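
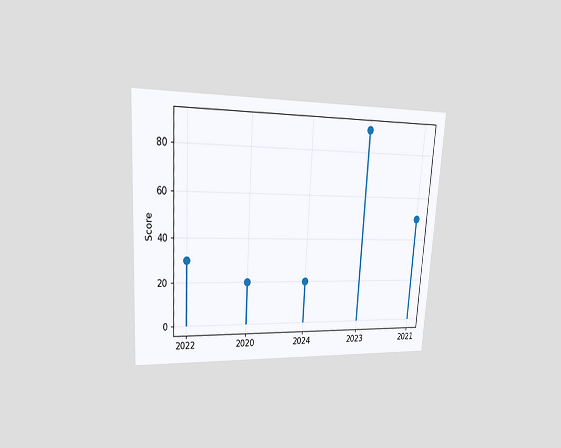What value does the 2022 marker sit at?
The chart is tilted about 4° clockwise and viewed at a slight angle. The 2022 marker sits at 30.

30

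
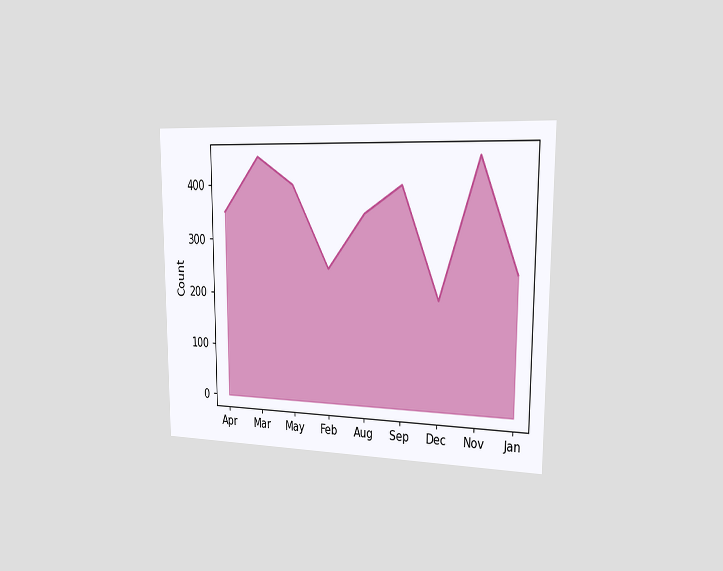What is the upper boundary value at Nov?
The chart is viewed slightly from the right. At Nov the upper boundary is at 450.

450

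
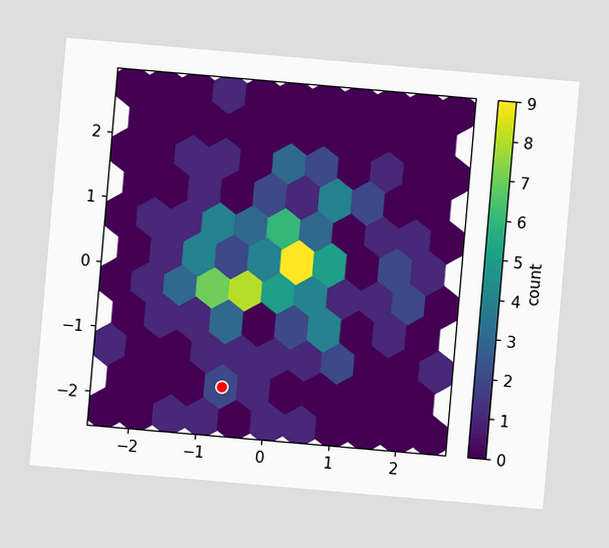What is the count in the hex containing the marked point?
2

The chart is tilted about 5° clockwise. The marked hex reads 2 on the colorbar.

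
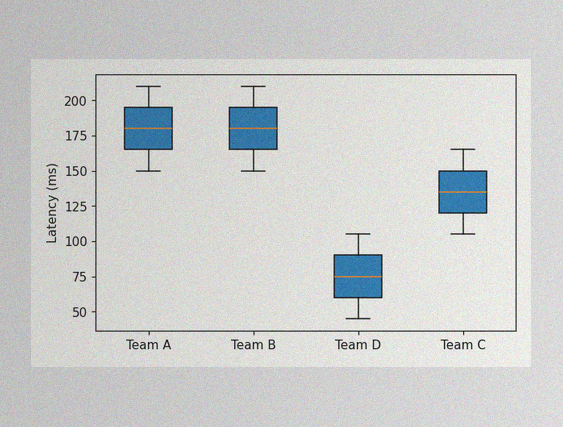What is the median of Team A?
The image has some photo noise and uneven lighting. The median line in the Team A box sits at 180ms.

180ms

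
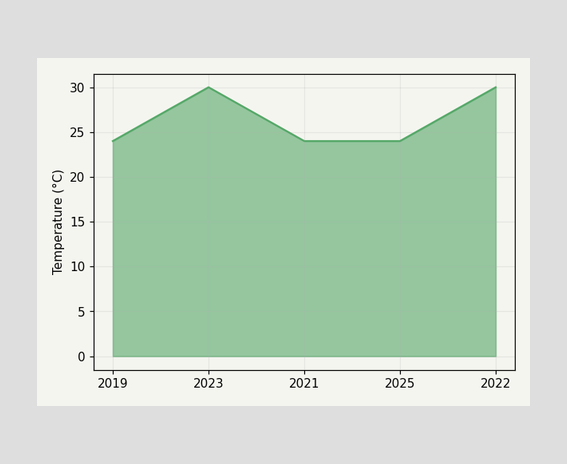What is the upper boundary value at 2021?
24°C

At 2021 the upper boundary is at 24°C.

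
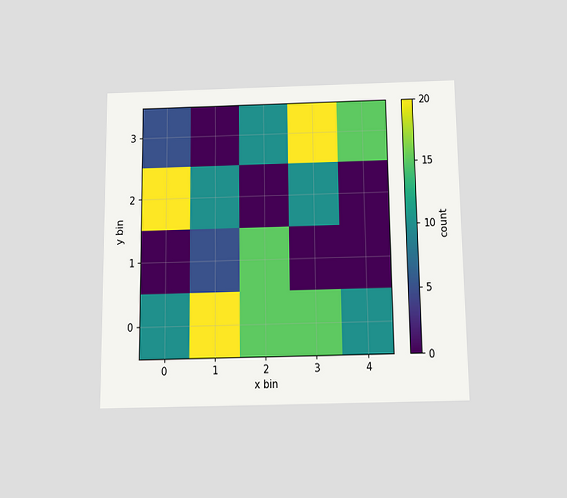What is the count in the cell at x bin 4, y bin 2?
The chart is viewed slightly from below. Matching the cell (4, 2) against the colorbar gives 0.

0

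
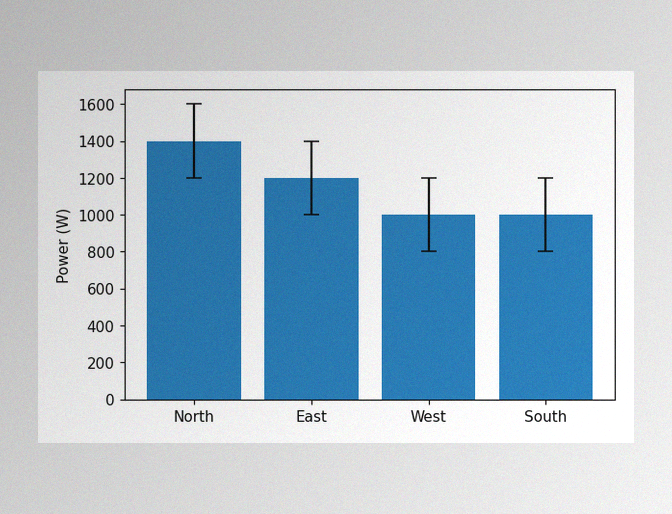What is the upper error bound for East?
1400W

The image has some photo noise and uneven lighting. The East bar's upper whisker reaches 1400W.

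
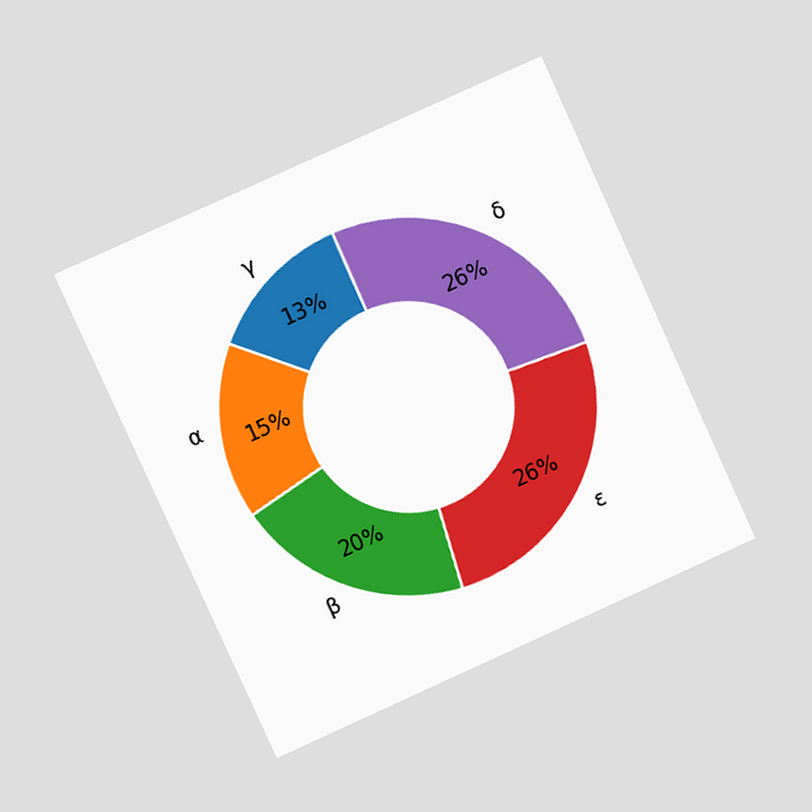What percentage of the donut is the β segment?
20%

The chart is tilted about 24° counter-clockwise and viewed at a slight angle. The β segment takes up 20% of the ring.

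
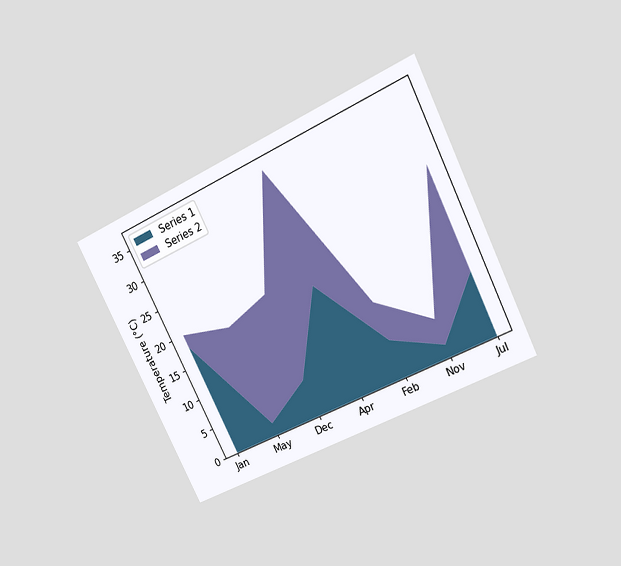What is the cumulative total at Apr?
The chart is tilted about 26° counter-clockwise and viewed at a slight angle. The stacked total at Apr reaches 36°C.

36°C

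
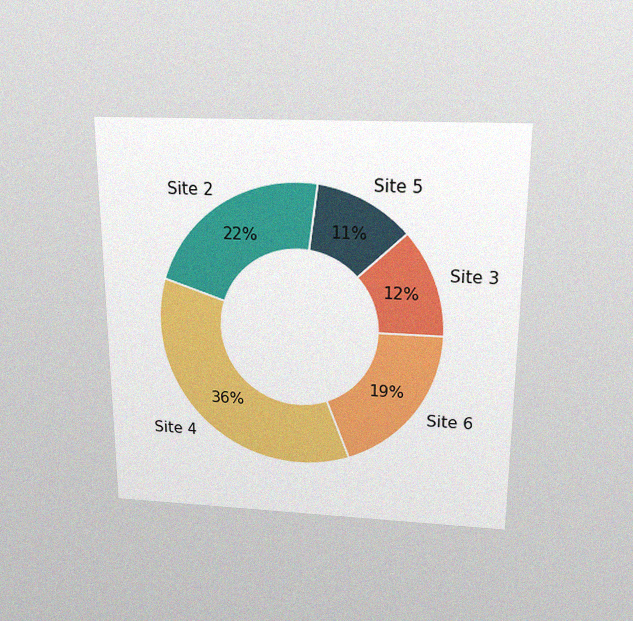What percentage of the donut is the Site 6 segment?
The chart is viewed slightly from above, with some photo noise. The Site 6 segment takes up 19% of the ring.

19%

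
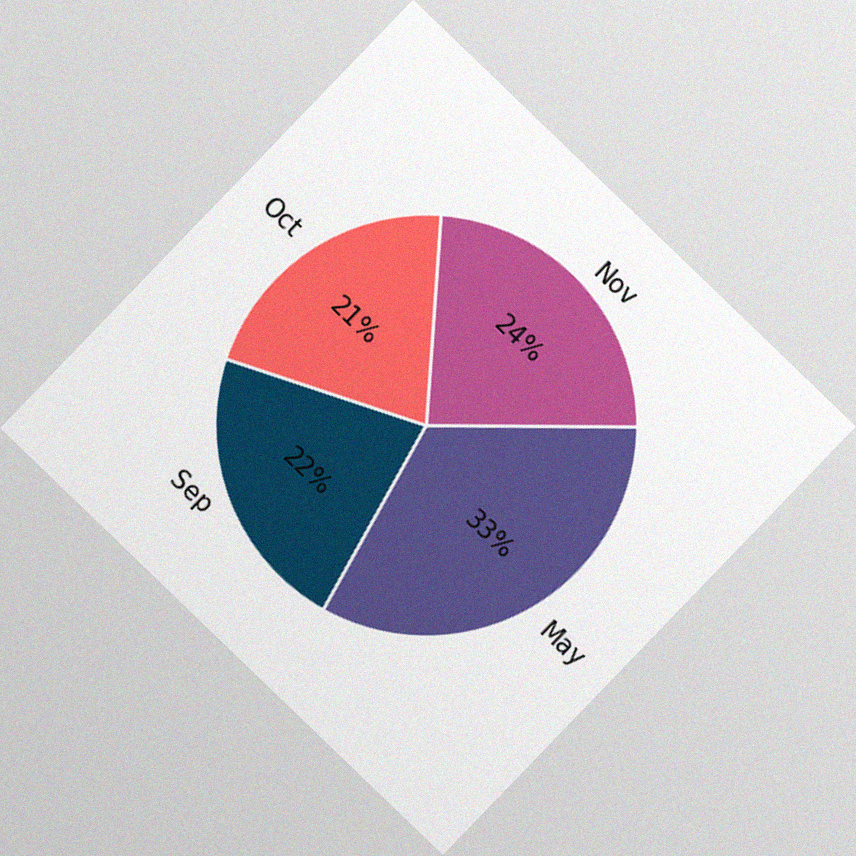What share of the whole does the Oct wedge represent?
The chart is tilted about 44° clockwise, with some photo noise. The Oct slice takes up 21% of the pie.

21%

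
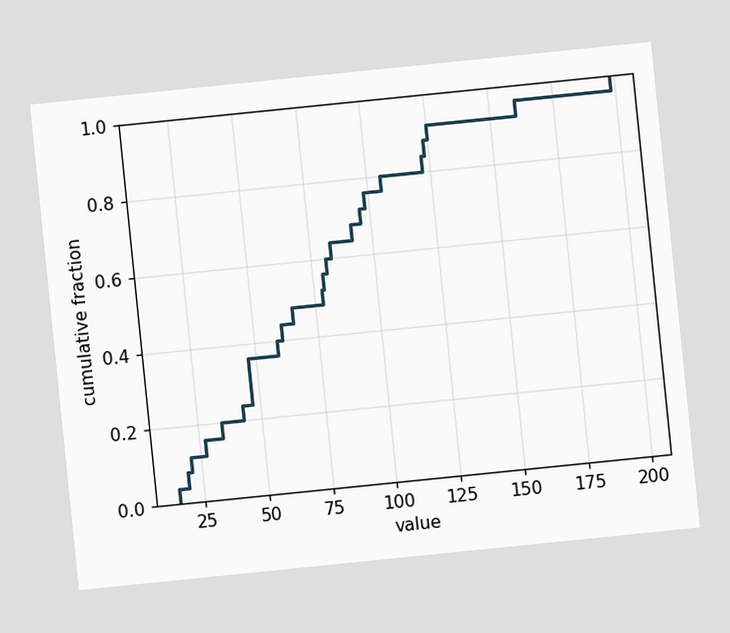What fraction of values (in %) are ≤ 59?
40%

The chart is tilted about 6° counter-clockwise. At x=59 the ECDF step is at 40%.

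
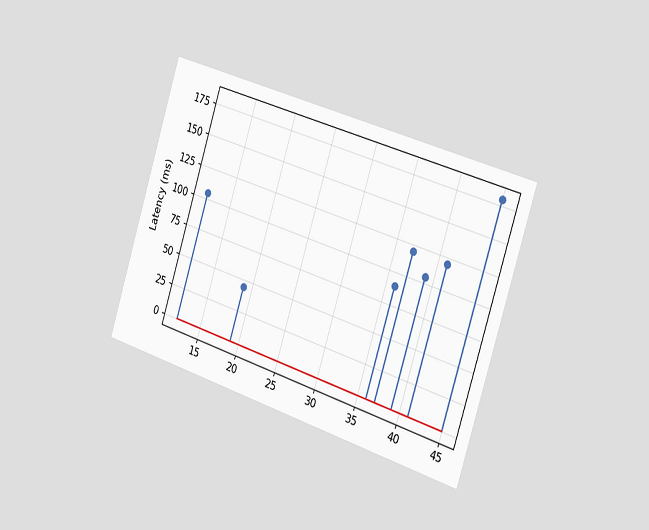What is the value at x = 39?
105ms

The chart is tilted about 18° clockwise and viewed slightly from the right. The stem at x=39 reaches 105ms.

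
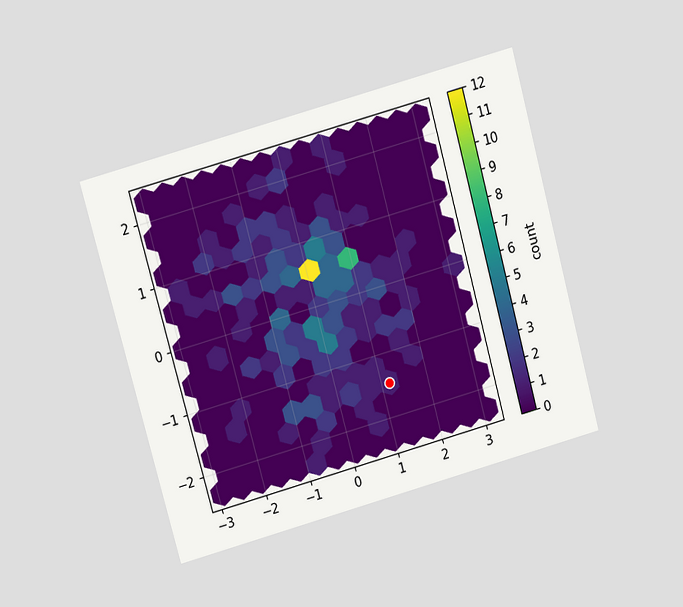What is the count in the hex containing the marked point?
The chart is tilted about 15° counter-clockwise and viewed slightly from above. The marked hex reads 1 on the colorbar.

1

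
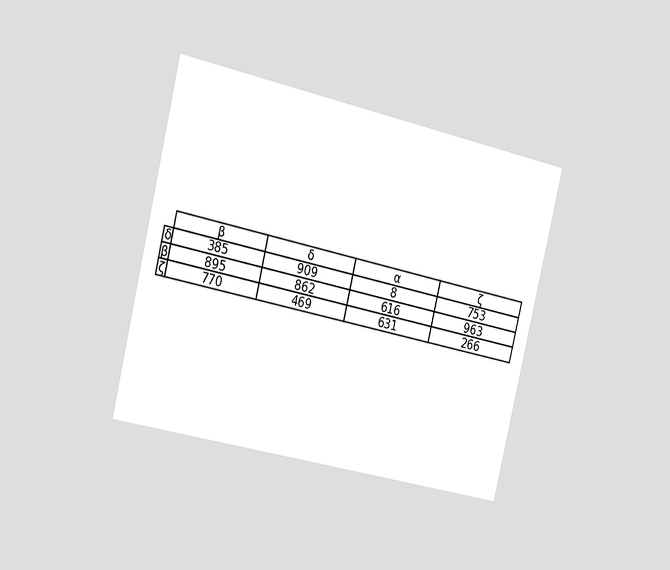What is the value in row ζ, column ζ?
266

The chart is tilted about 13° clockwise and viewed slightly from the left. The (ζ, ζ) cell reads 266.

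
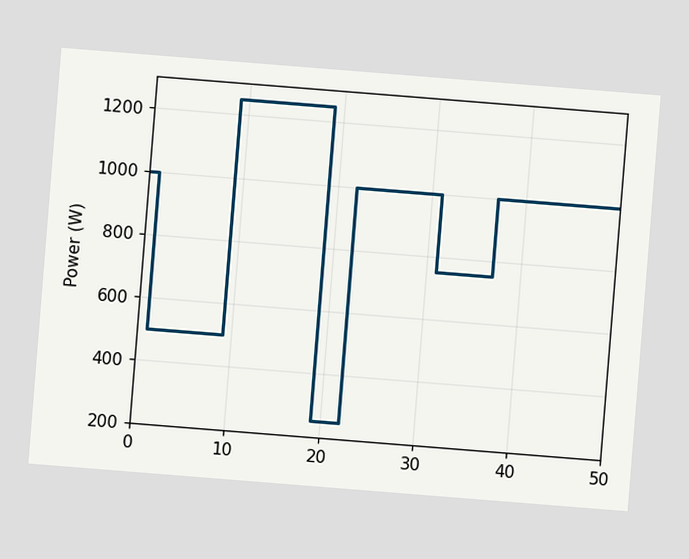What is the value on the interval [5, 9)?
The chart is tilted about 5° clockwise. On [5, 9) the step sits at 500W.

500W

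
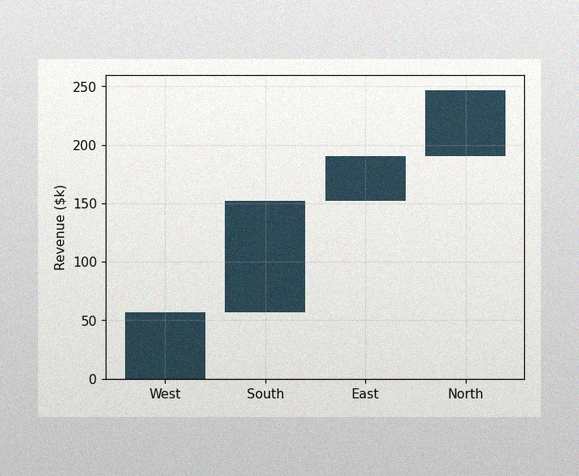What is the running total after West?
The image has some photo noise and uneven lighting. After West the running total reaches $57k.

$57k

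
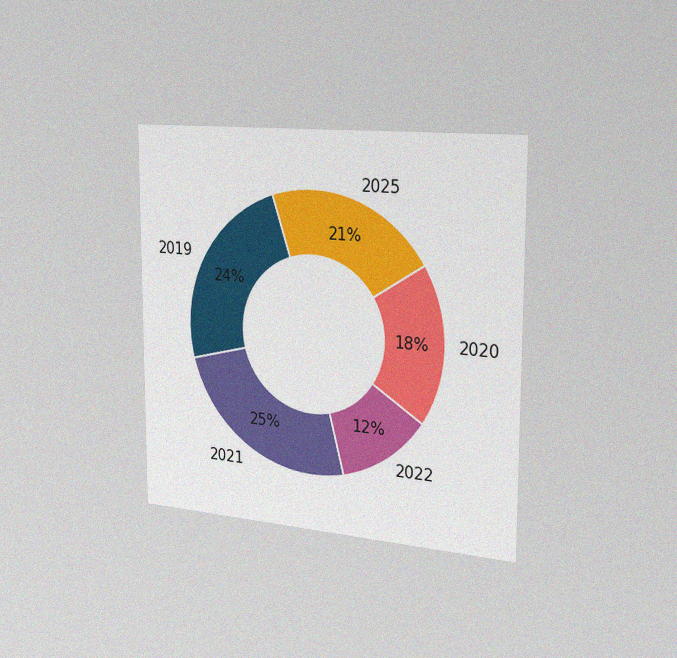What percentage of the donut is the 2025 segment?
The chart is viewed slightly from the right, with some photo noise. The 2025 segment takes up 21% of the ring.

21%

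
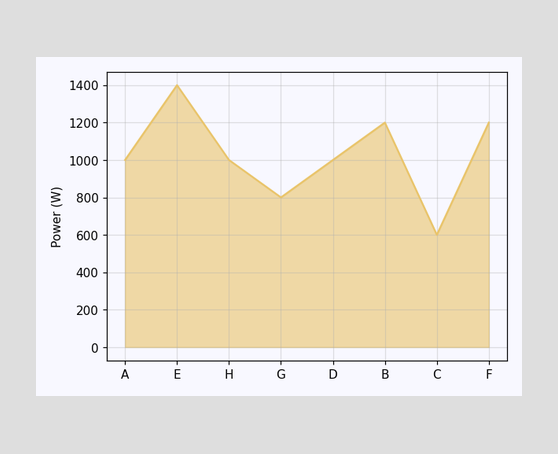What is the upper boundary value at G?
800W

At G the upper boundary is at 800W.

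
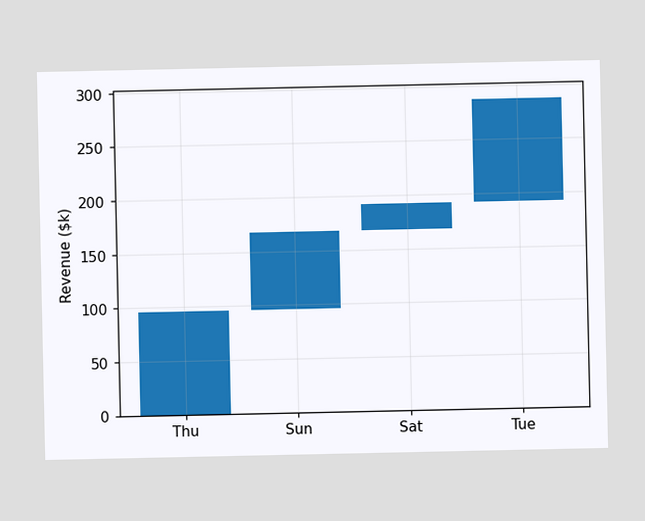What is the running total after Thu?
$96k

After Thu the running total reaches $96k.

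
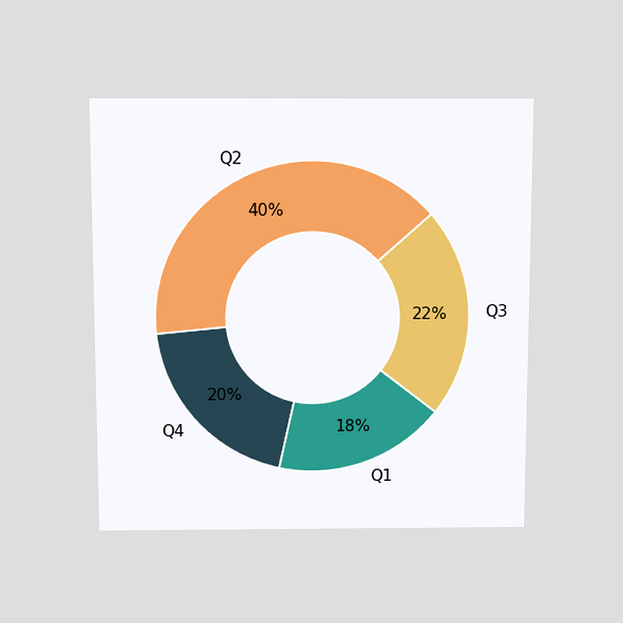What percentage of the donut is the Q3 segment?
22%

The chart is viewed slightly from above. The Q3 segment takes up 22% of the ring.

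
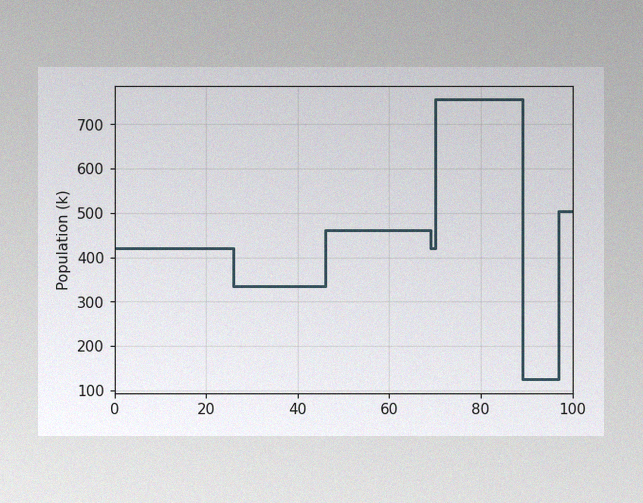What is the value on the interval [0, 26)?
420k

The image has some photo noise and uneven lighting. On [0, 26) the step sits at 420k.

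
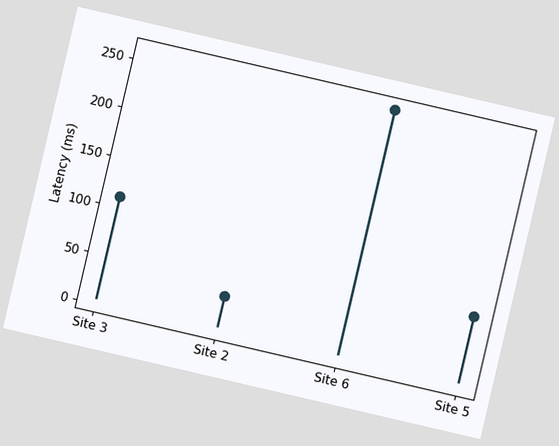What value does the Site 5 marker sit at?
The chart is tilted about 13° clockwise. The Site 5 marker sits at 74ms.

74ms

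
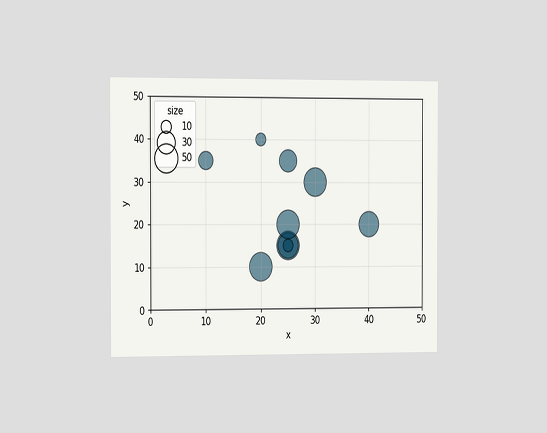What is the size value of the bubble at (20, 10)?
50

The chart is viewed slightly from the left. Matching the bubble at (20, 10) against the size legend gives 50.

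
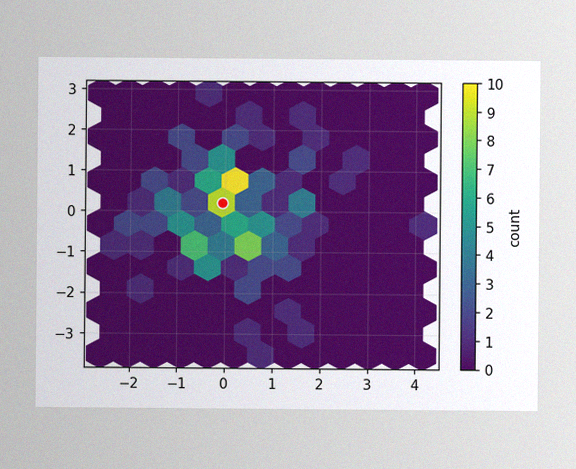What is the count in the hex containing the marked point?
The image has some photo noise and uneven lighting. The marked hex reads 9 on the colorbar.

9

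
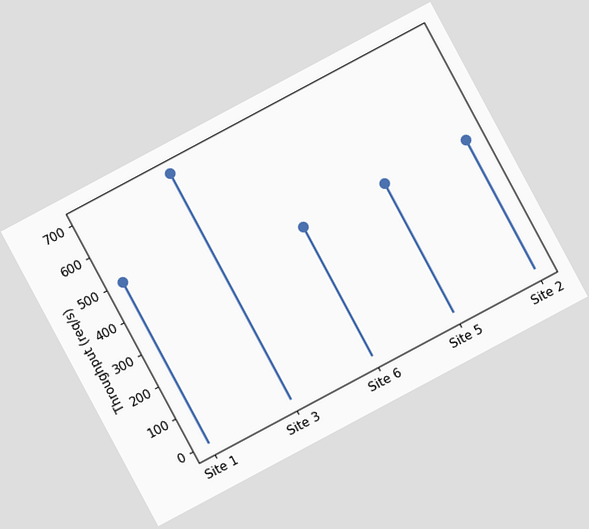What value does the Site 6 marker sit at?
The chart is tilted about 28° counter-clockwise. The Site 6 marker sits at 400req/s.

400req/s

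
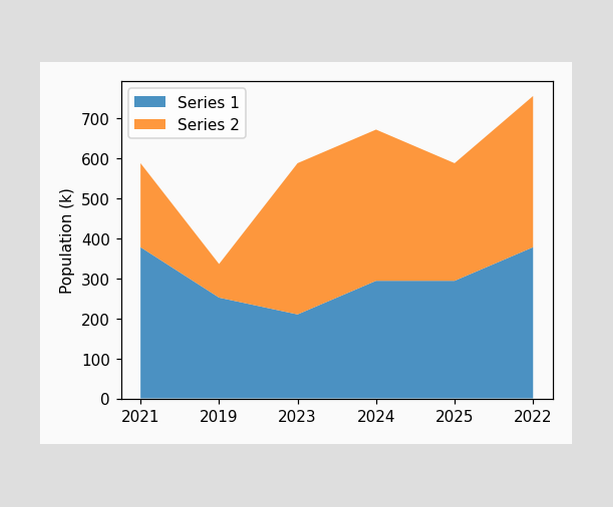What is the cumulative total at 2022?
756k

The stacked total at 2022 reaches 756k.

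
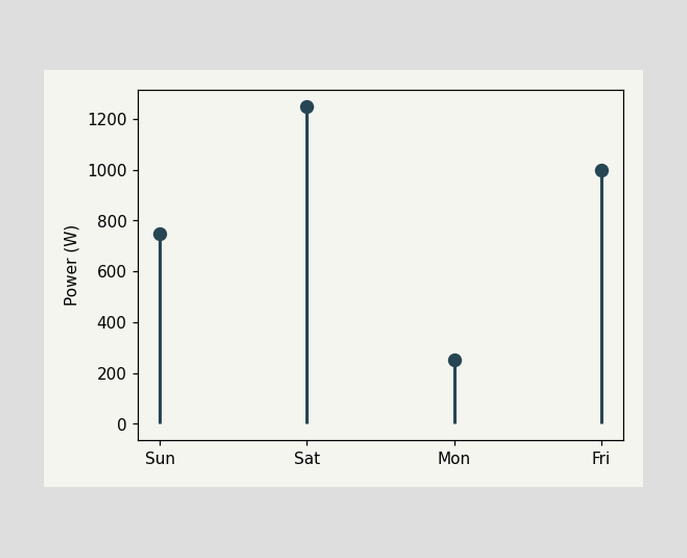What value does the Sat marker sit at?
The Sat marker sits at 1250W.

1250W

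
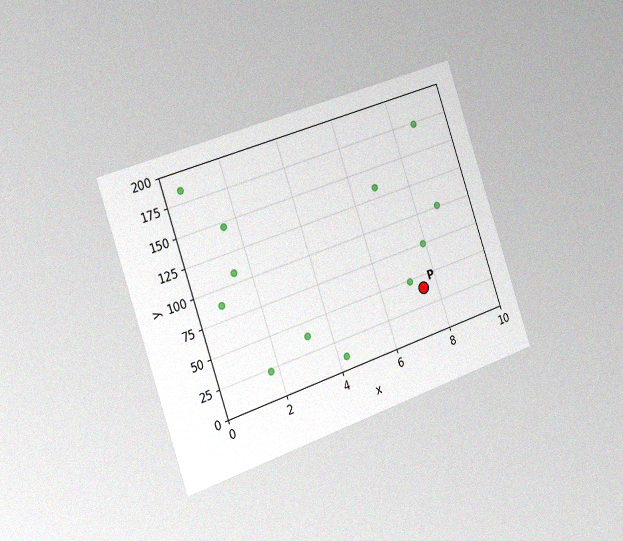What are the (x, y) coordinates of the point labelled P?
(7.5, 40)

The chart is tilted about 19° counter-clockwise and viewed slightly from the left, with some photo noise. Following the gridlines from P to each axis, P sits at (7.5, 40).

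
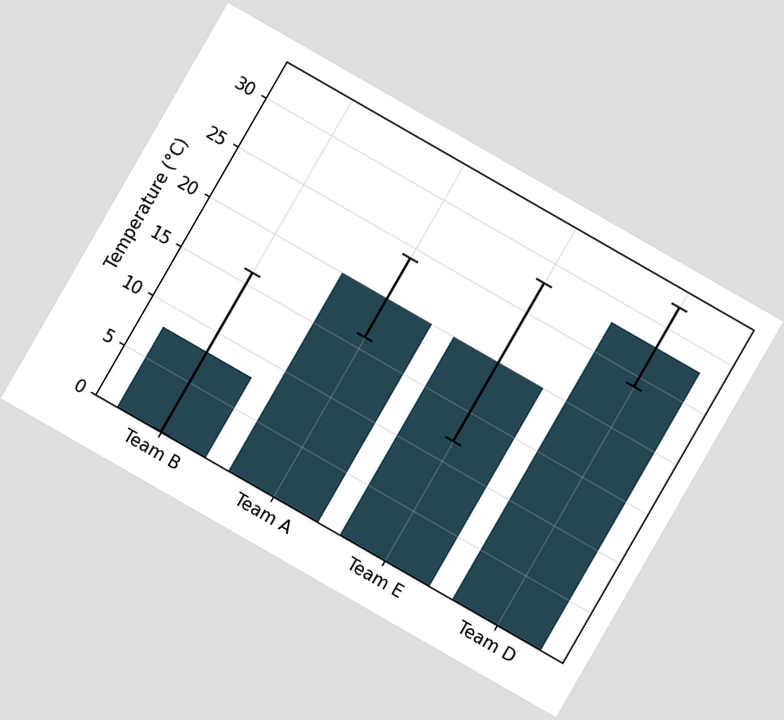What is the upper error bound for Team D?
The chart is tilted about 30° clockwise. The Team D bar's upper whisker reaches 32°C.

32°C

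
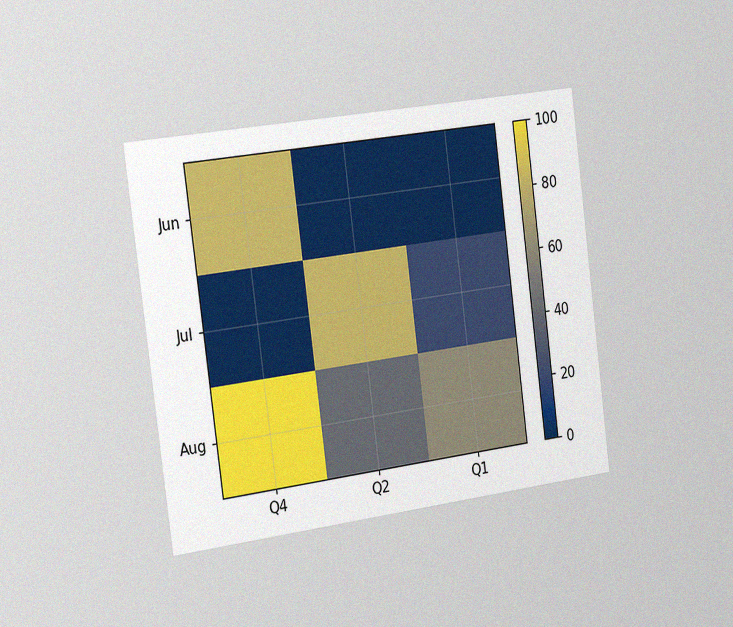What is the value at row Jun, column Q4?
80

The chart is tilted about 7° counter-clockwise and viewed slightly from the left, with some photo noise. Matching cell (Jun, Q4) against the colorbar gives 80.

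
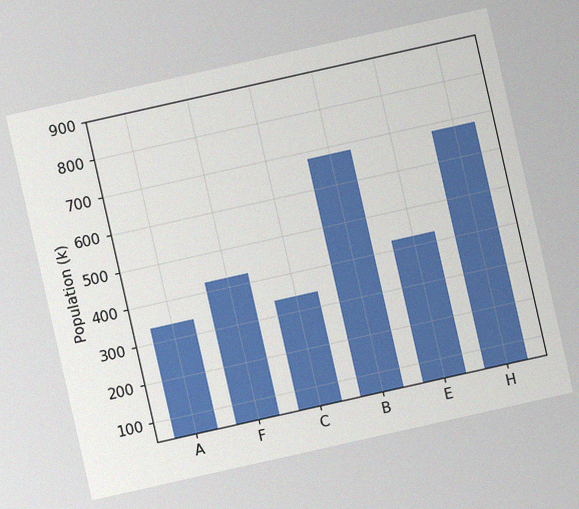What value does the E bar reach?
425k

The chart is tilted about 13° counter-clockwise, with some photo noise. Reading along the chart's y-axis, the E bar reaches 425k.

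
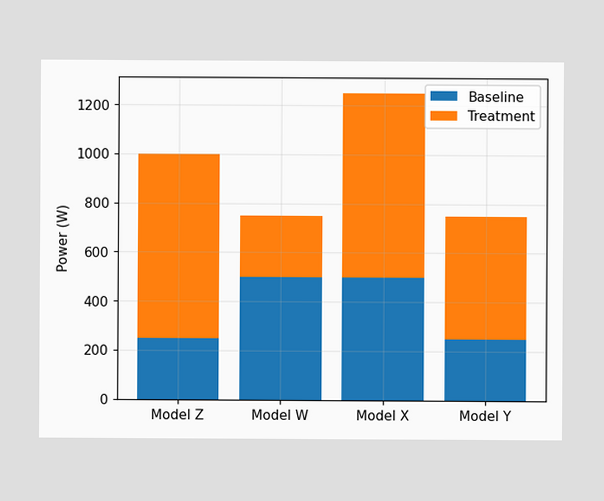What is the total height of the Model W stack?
The Model W stack's top reaches 750W on the y-axis.

750W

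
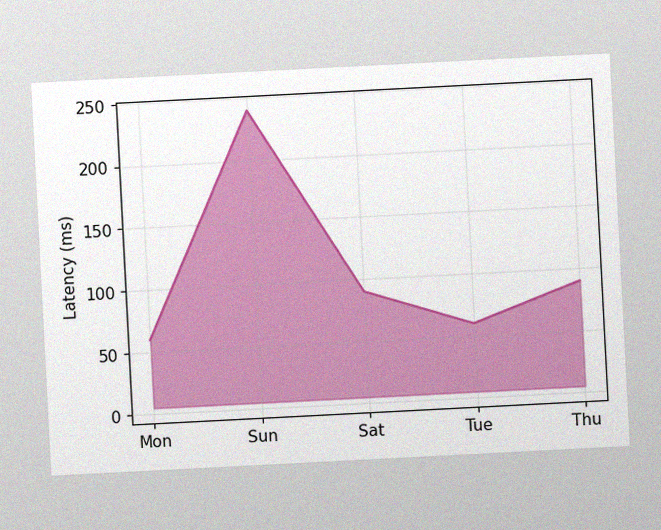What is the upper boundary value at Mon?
60ms

The chart is tilted about 3° counter-clockwise, with some photo noise. At Mon the upper boundary is at 60ms.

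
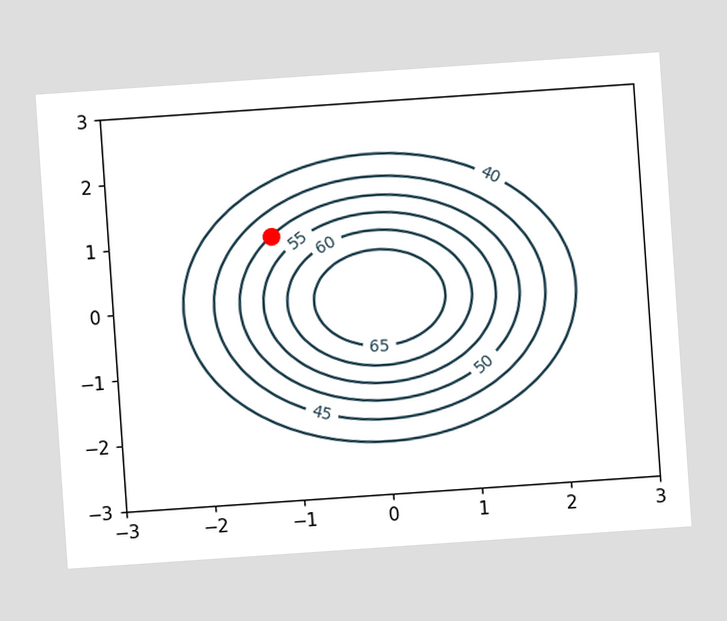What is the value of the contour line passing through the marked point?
50

The chart is tilted about 4° counter-clockwise. The marked point sits on the contour labelled 50.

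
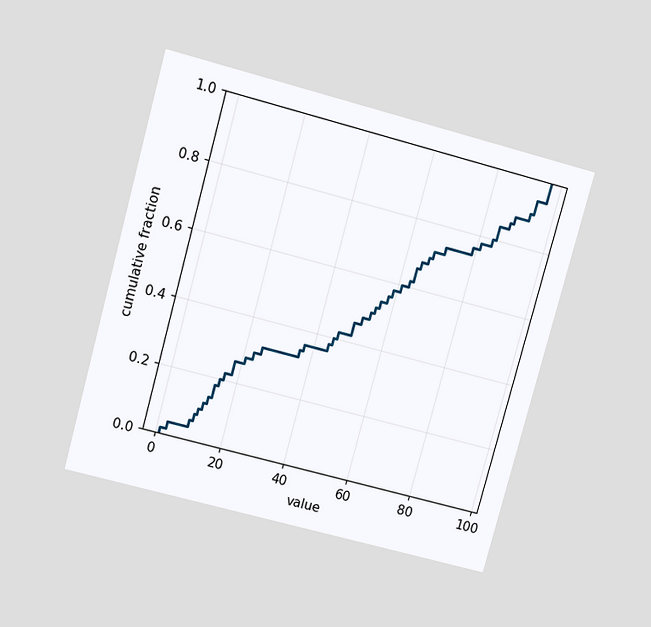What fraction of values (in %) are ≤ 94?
The chart is tilted about 15° clockwise and viewed slightly from above. At x=94 the ECDF step is at 94%.

94%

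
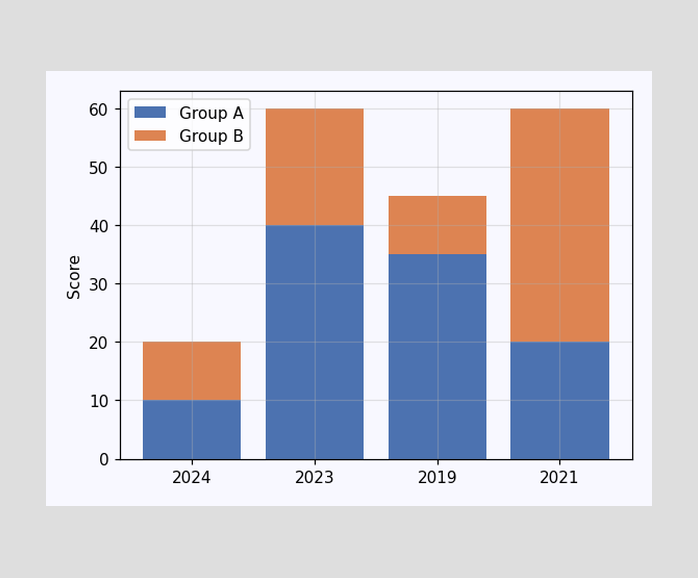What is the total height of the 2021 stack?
The 2021 stack's top reaches 60 on the y-axis.

60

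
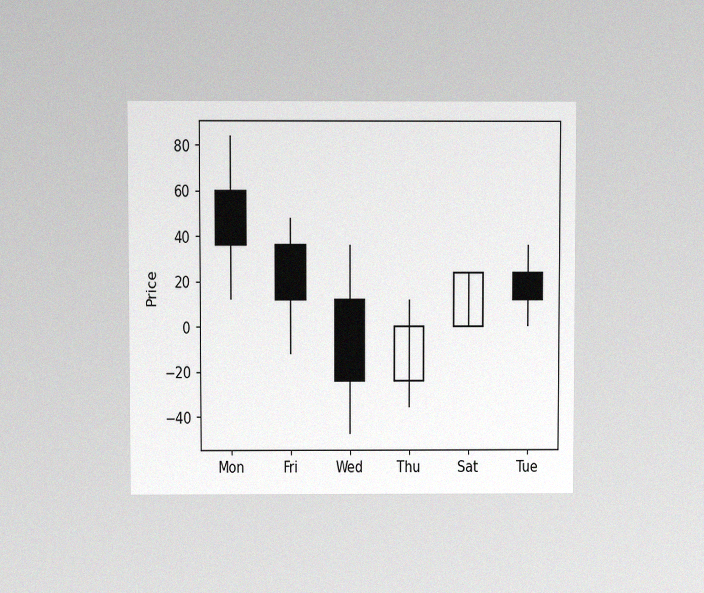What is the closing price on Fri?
The chart is viewed at a slight angle, with some photo noise. The Fri candle closes at 12.

12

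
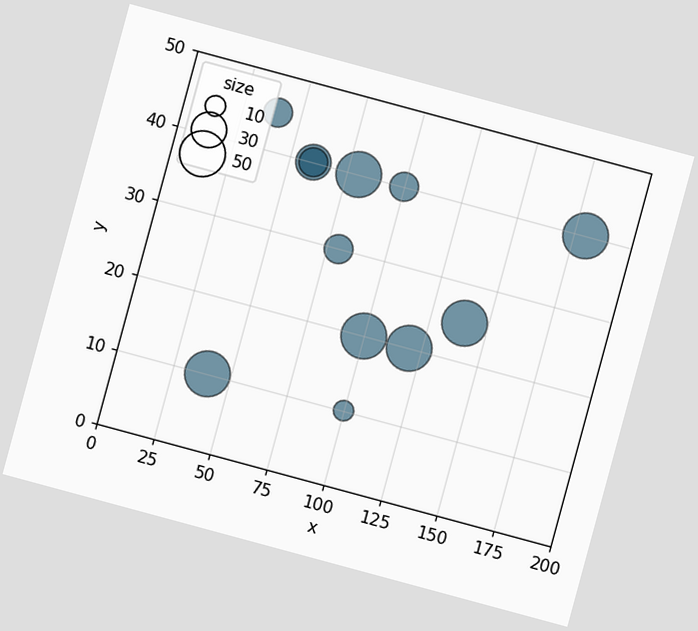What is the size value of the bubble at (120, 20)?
The chart is tilted about 15° clockwise. Matching the bubble at (120, 20) against the size legend gives 50.

50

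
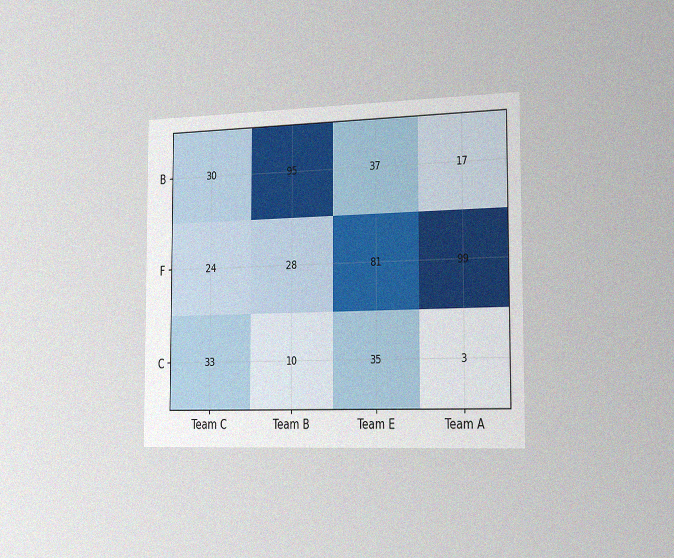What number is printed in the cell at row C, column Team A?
The chart is viewed slightly from the right, with some photo noise. The (C, Team A) cell reads 3.

3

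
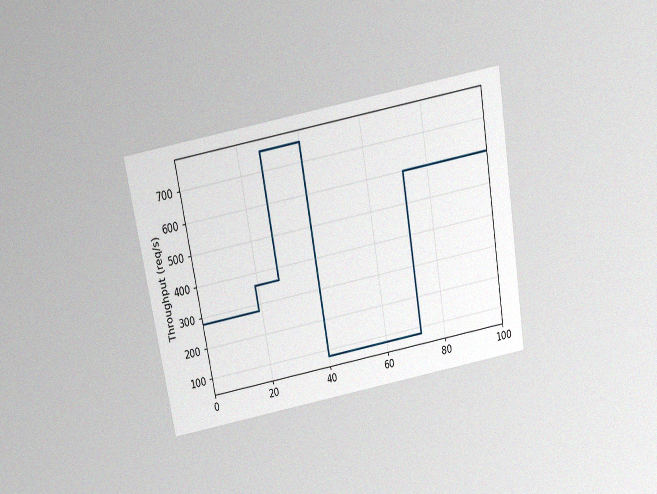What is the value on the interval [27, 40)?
760req/s

The chart is tilted about 10° counter-clockwise and viewed slightly from above, with some photo noise. On [27, 40) the step sits at 760req/s.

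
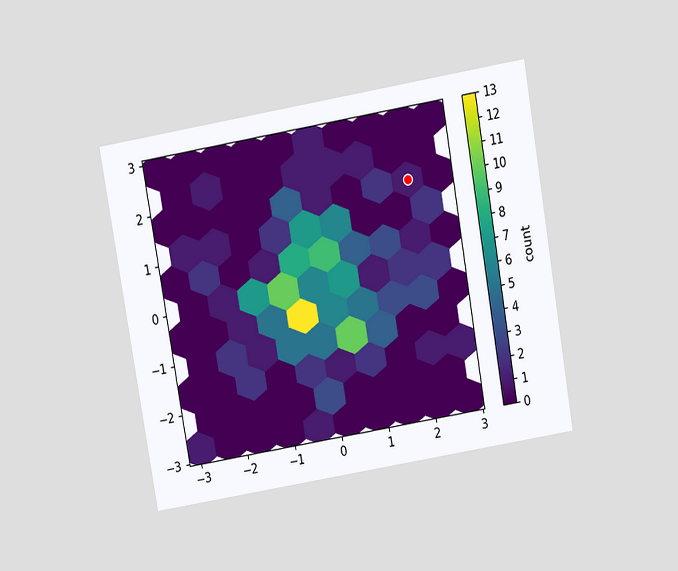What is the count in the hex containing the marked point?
1

The chart is tilted about 10° counter-clockwise and viewed slightly from above. The marked hex reads 1 on the colorbar.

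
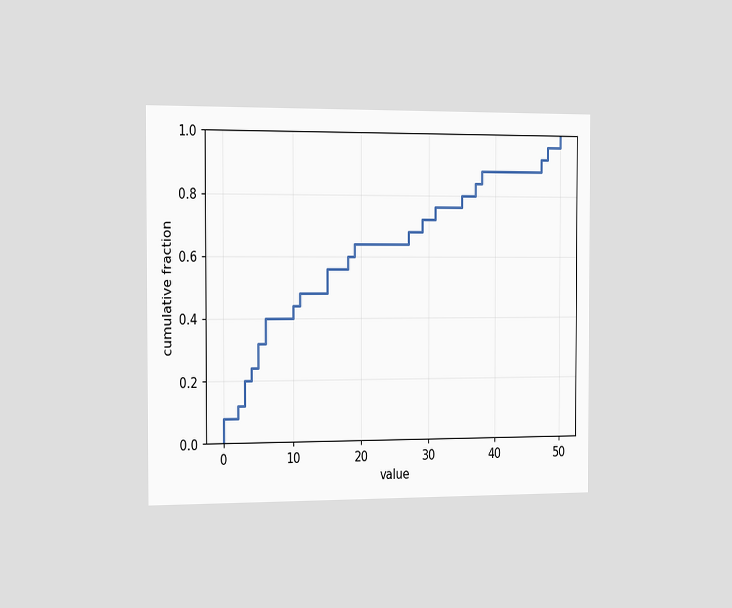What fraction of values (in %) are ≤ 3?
The chart is viewed slightly from the left. At x=3 the ECDF step is at 20%.

20%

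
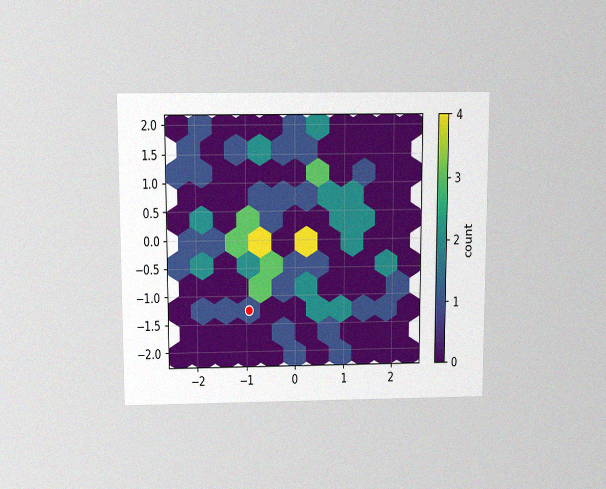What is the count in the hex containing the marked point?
The chart is viewed slightly from above, with some photo noise. The marked hex reads 1 on the colorbar.

1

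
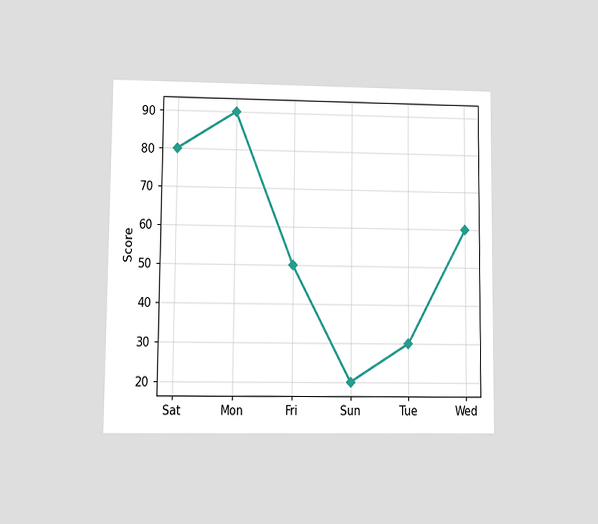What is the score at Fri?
The chart is viewed at a slight angle. At Fri, the line is at 50.

50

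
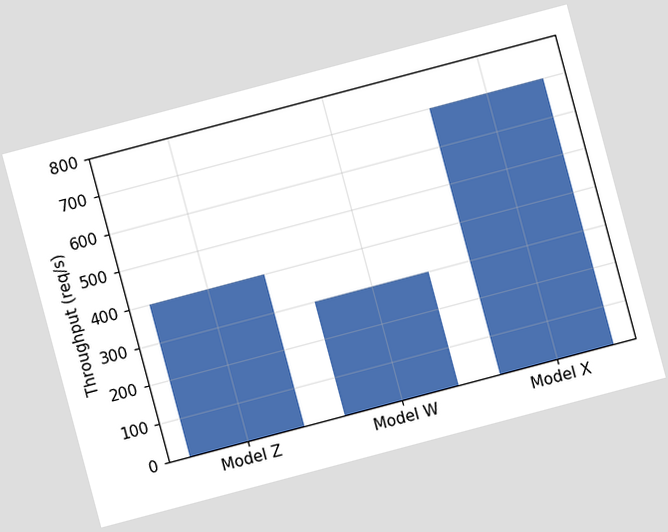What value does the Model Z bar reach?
400req/s

The chart is tilted about 15° counter-clockwise. Reading along the chart's y-axis, the Model Z bar reaches 400req/s.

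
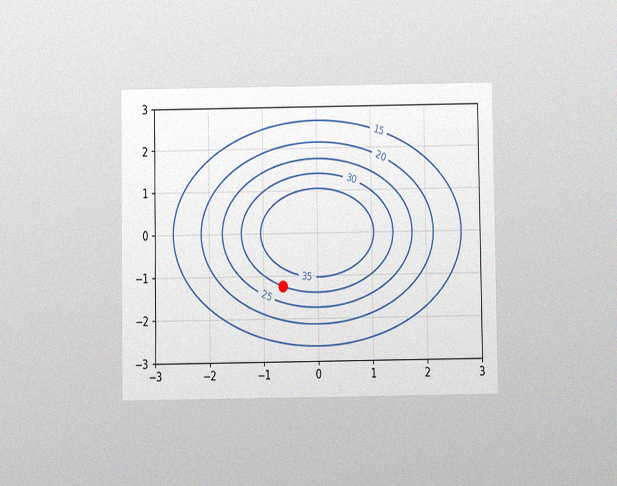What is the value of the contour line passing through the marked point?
The chart is viewed slightly from below, with some photo noise. The marked point sits on the contour labelled 30.

30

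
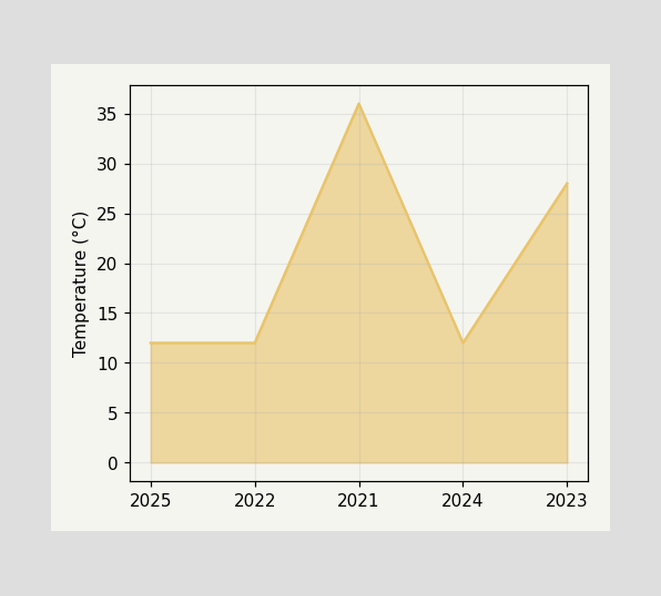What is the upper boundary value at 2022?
12°C

At 2022 the upper boundary is at 12°C.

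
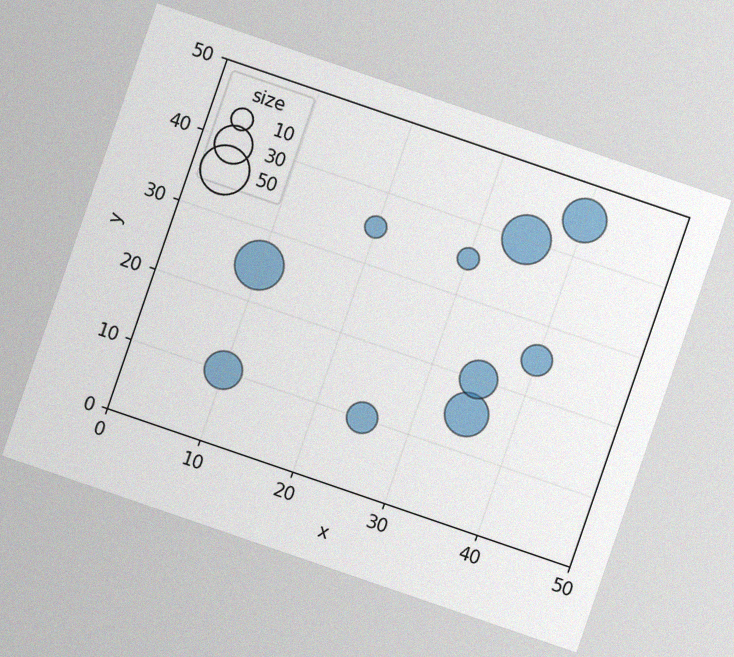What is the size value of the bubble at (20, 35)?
10

The chart is tilted about 19° clockwise, with some photo noise. Matching the bubble at (20, 35) against the size legend gives 10.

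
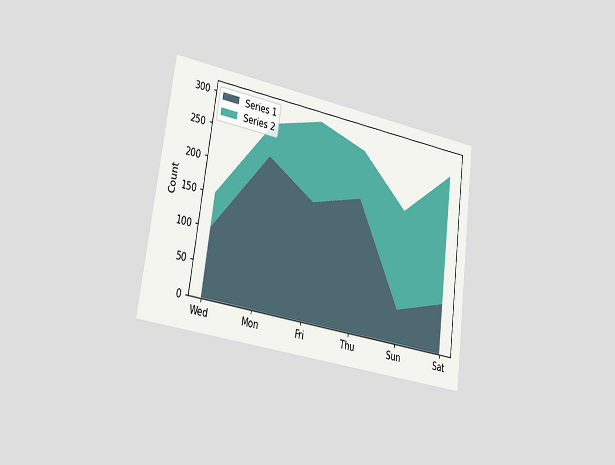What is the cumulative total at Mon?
The chart is tilted about 8° clockwise and viewed slightly from the left. The stacked total at Mon reaches 275.

275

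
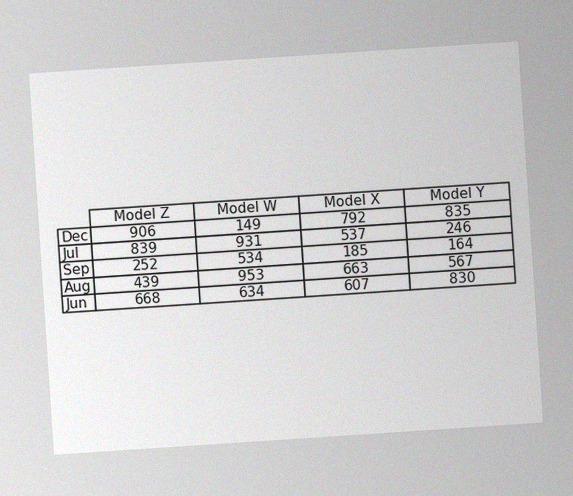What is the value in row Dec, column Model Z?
906

The chart is tilted about 4° counter-clockwise, with some photo noise. The (Dec, Model Z) cell reads 906.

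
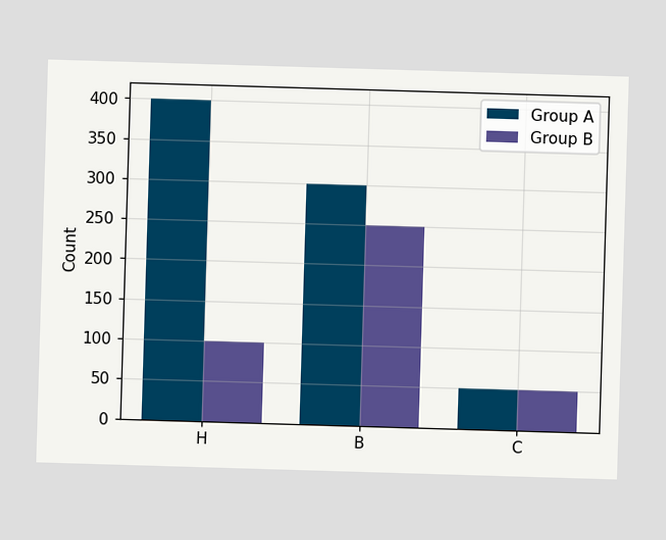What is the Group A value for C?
50

The Group A bar at C reaches 50 on the y-axis.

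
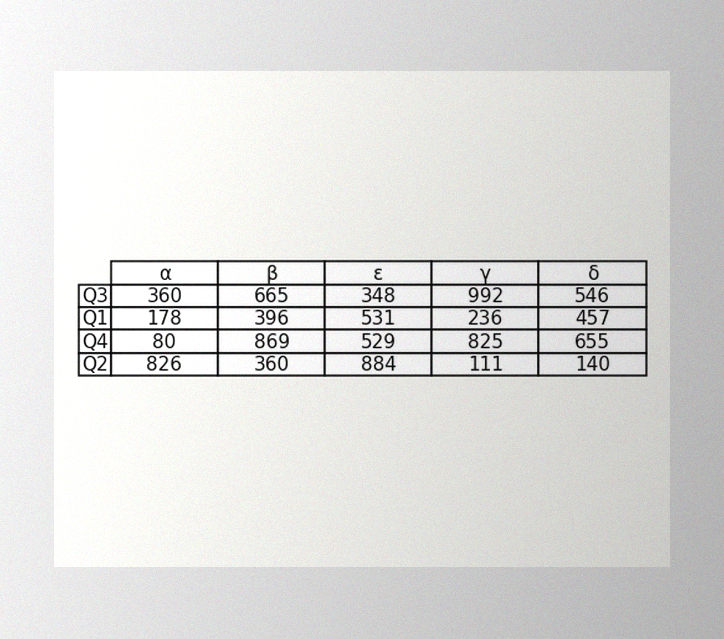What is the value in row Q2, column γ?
111

The image has some photo noise and uneven lighting. The (Q2, γ) cell reads 111.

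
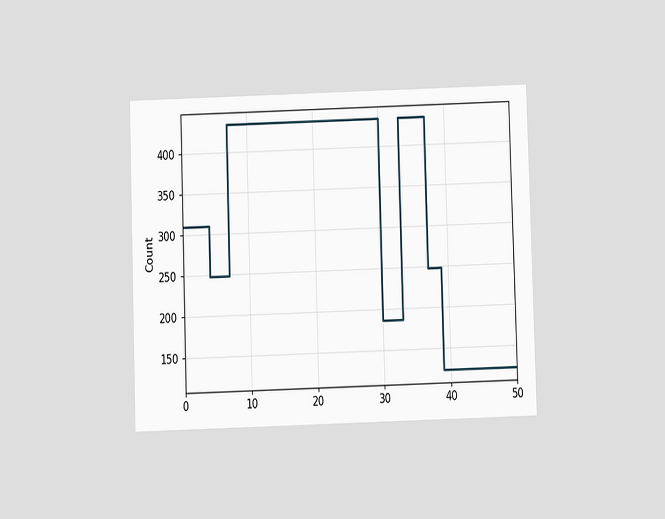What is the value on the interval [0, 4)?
The chart is viewed slightly from below. On [0, 4) the step sits at 310.

310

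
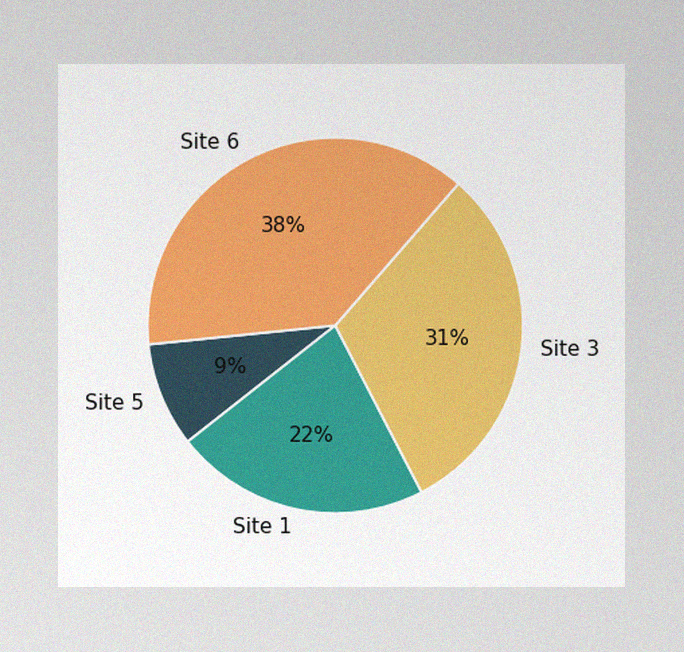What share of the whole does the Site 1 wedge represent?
The image has some photo noise and uneven lighting. The Site 1 slice takes up 22% of the pie.

22%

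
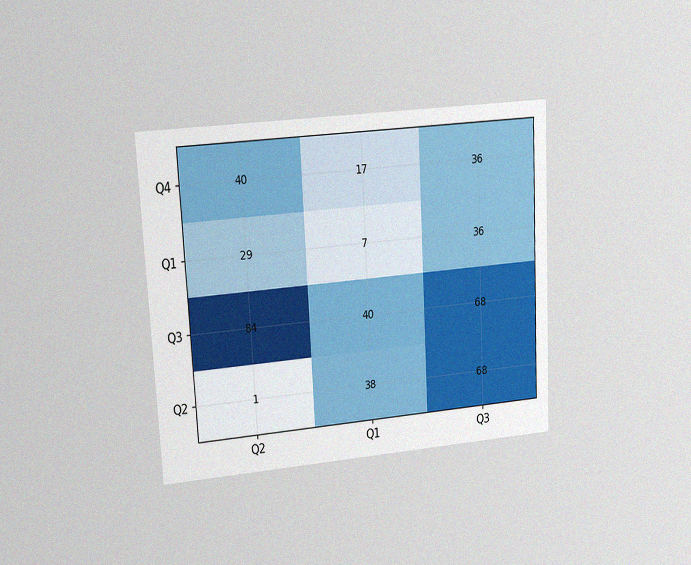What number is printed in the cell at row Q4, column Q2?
The chart is tilted about 3° counter-clockwise and viewed at a slight angle, with some photo noise. The (Q4, Q2) cell reads 40.

40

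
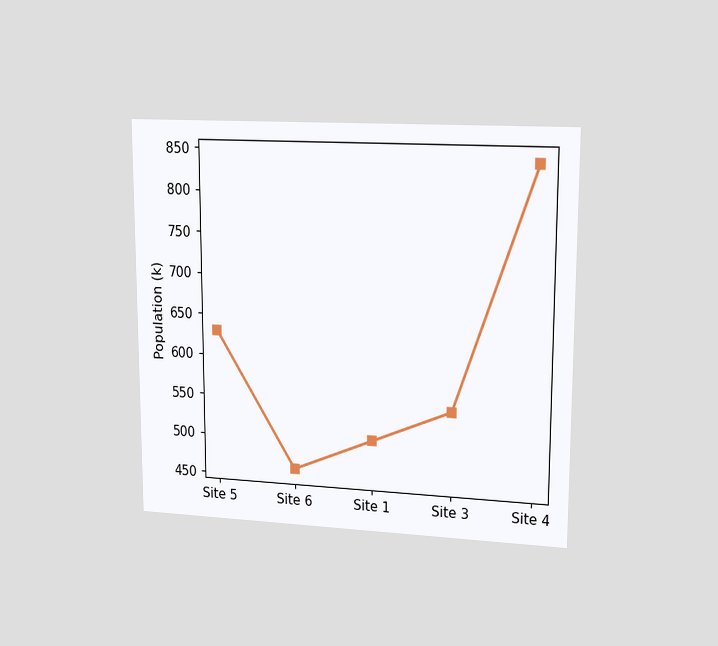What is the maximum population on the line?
The chart is viewed at a slight angle. The highest point is at Site 4, and reading across to the y-axis gives 840k.

840k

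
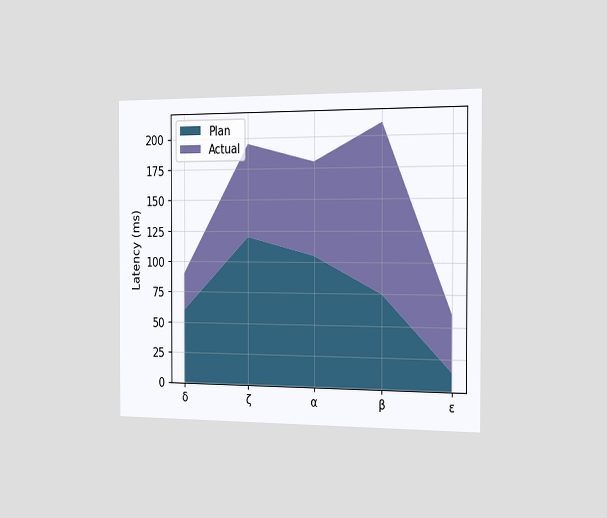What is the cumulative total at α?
The chart is viewed slightly from the right. The stacked total at α reaches 180ms.

180ms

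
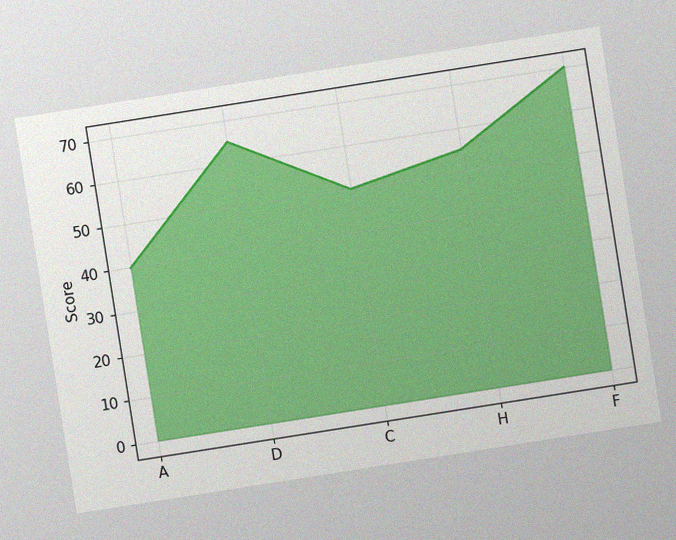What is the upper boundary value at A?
40

The chart is tilted about 9° counter-clockwise, with some photo noise. At A the upper boundary is at 40.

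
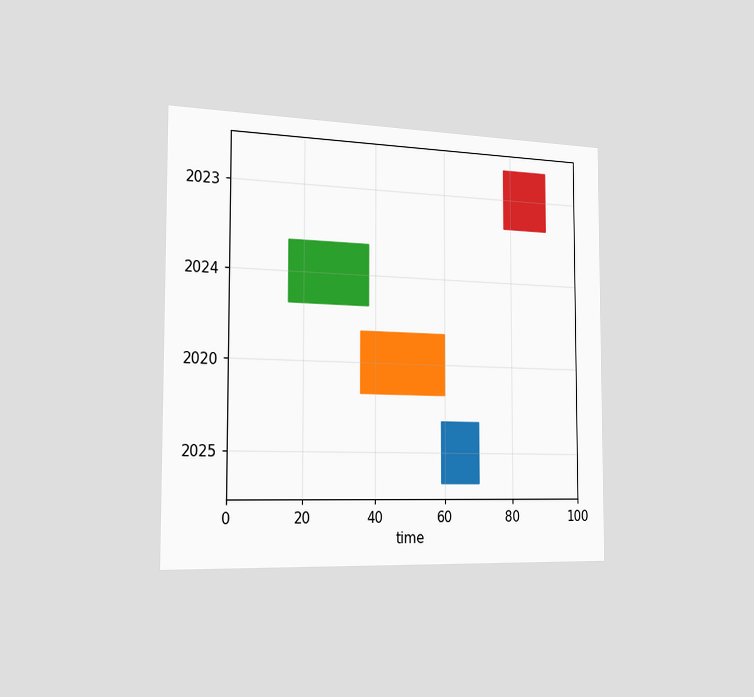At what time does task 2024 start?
16

The chart is viewed slightly from the left. The 2024 bar begins at t=16.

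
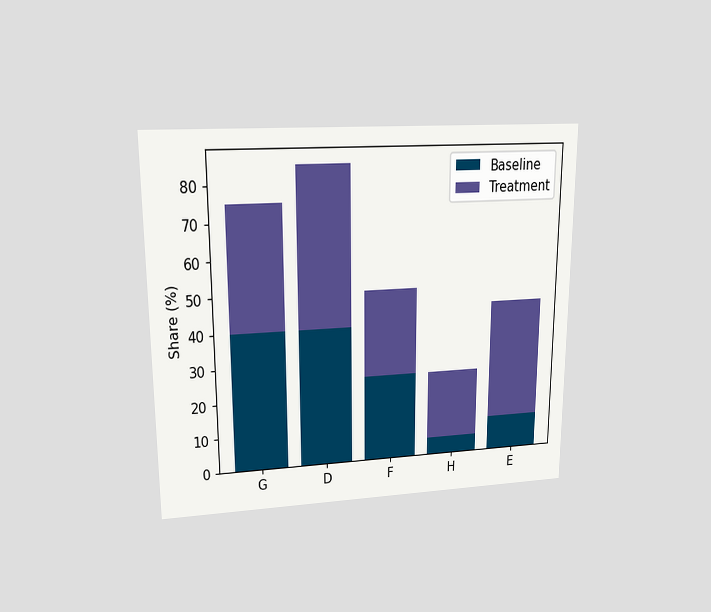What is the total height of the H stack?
25%

The chart is viewed at a slight angle. The H stack's top reaches 25% on the y-axis.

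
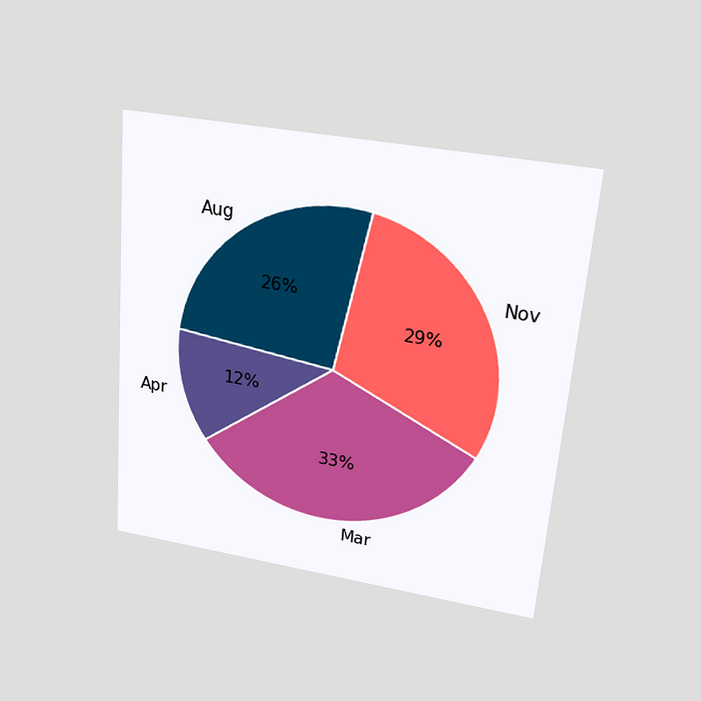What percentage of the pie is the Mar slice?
The chart is tilted about 5° clockwise and viewed slightly from above. The Mar slice takes up 33% of the pie.

33%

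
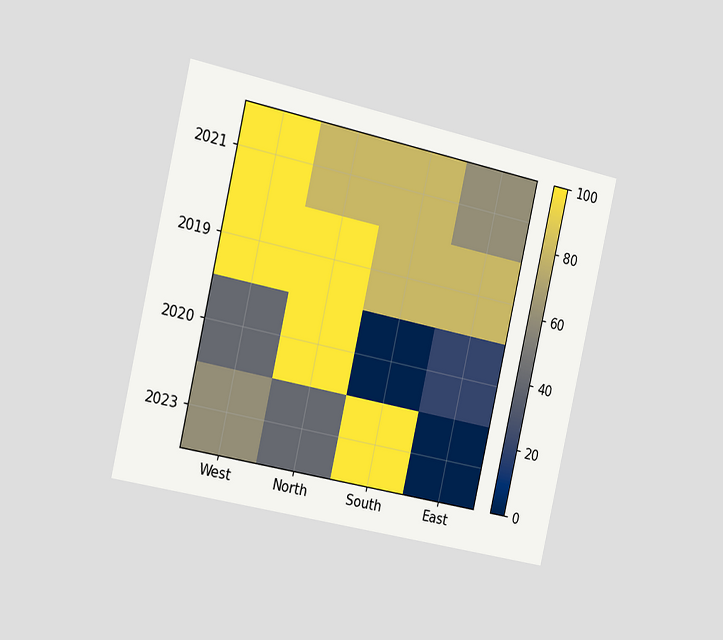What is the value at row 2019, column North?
100

The chart is tilted about 13° clockwise and viewed slightly from the left. Matching cell (2019, North) against the colorbar gives 100.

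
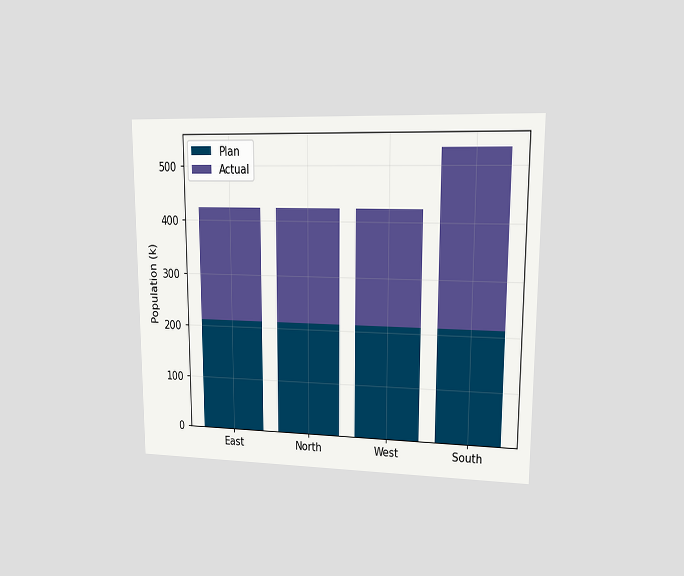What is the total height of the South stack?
The chart is viewed at a slight angle. The South stack's top reaches 530k on the y-axis.

530k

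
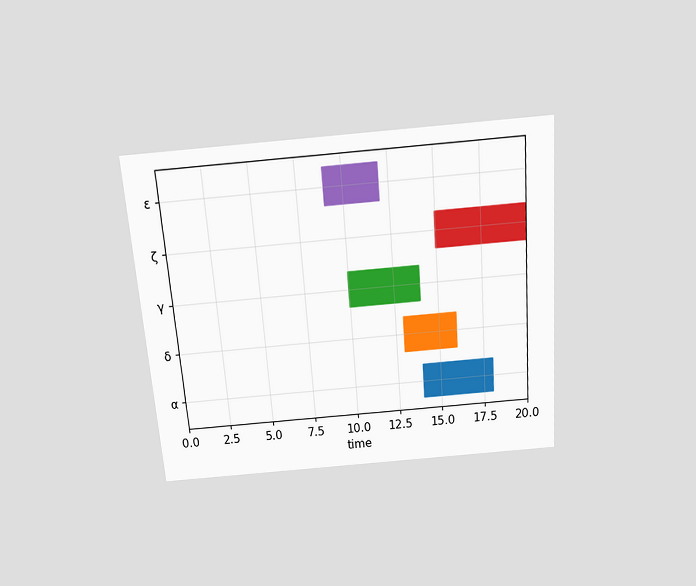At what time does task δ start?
The chart is tilted about 4° counter-clockwise and viewed slightly from above. The δ bar begins at t=13.

13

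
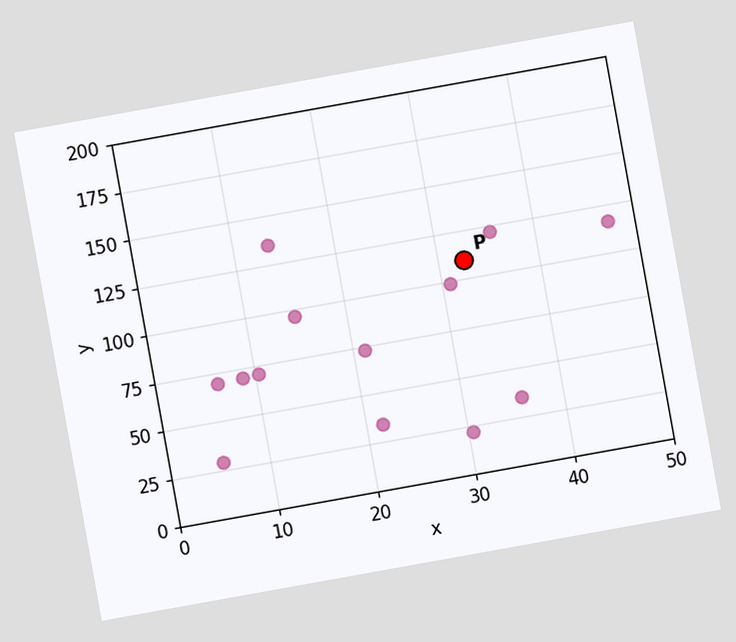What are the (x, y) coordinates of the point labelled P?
The chart is tilted about 10° counter-clockwise. Following the gridlines from P to each axis, P sits at (32.5, 110).

(32.5, 110)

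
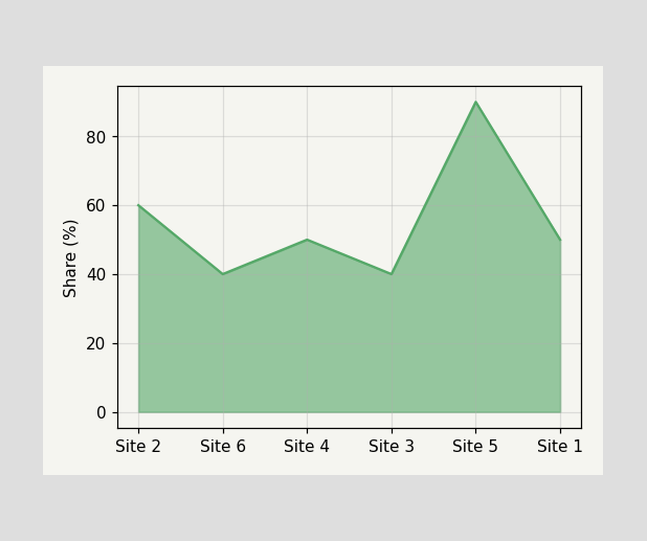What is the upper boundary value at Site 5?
90%

At Site 5 the upper boundary is at 90%.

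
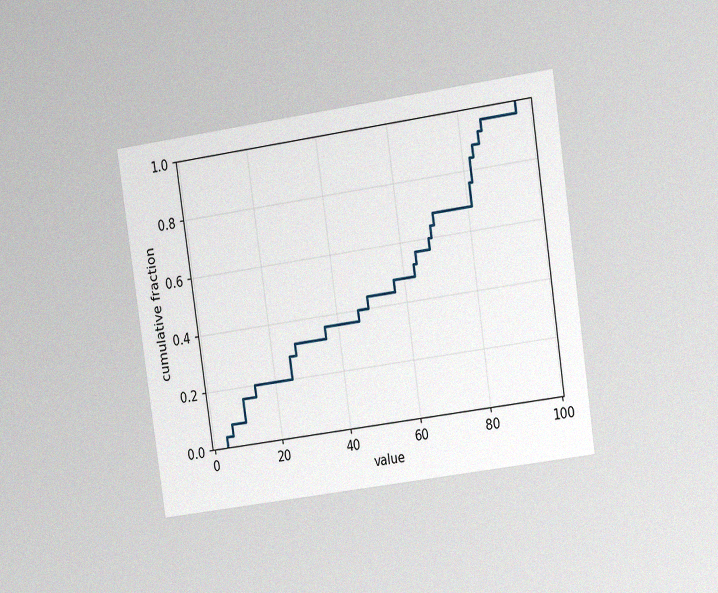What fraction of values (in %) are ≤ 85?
92%

The chart is tilted about 8° counter-clockwise and viewed slightly from the right, with some photo noise. At x=85 the ECDF step is at 92%.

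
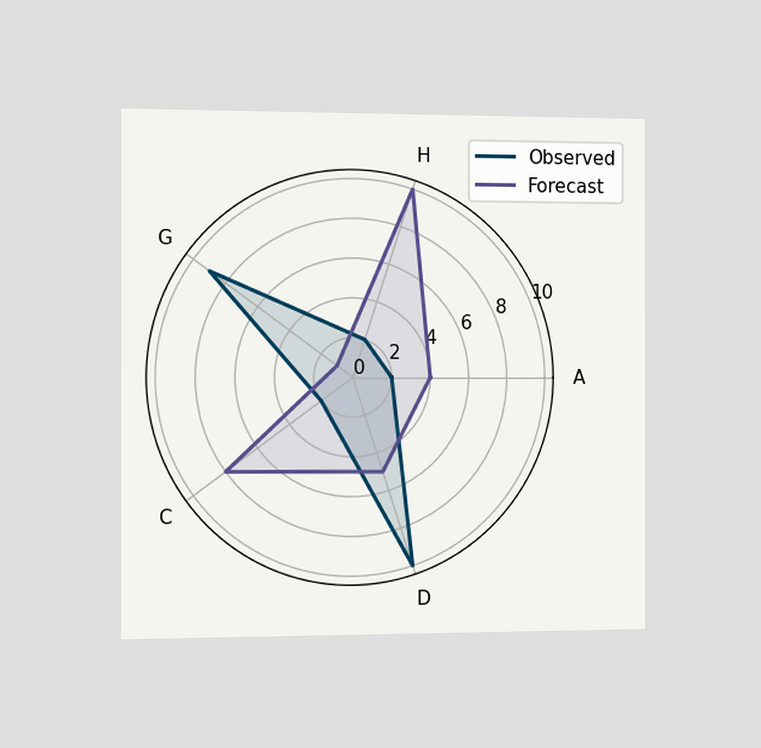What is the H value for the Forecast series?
10

The chart is viewed slightly from the left. On the H axis, Forecast reaches 10.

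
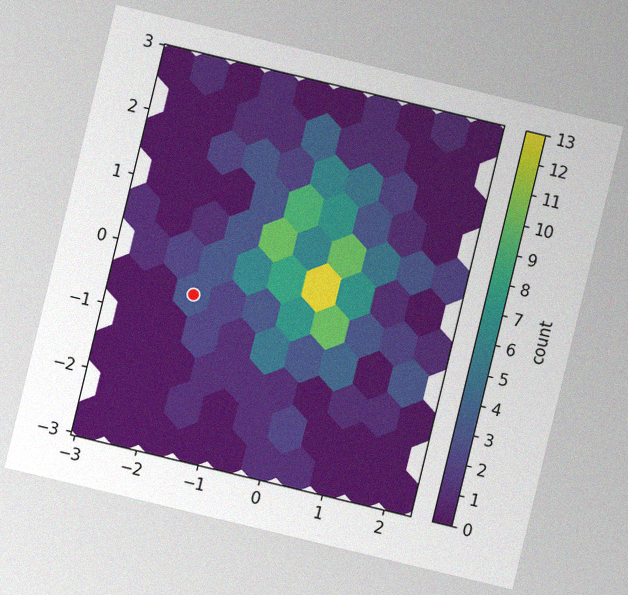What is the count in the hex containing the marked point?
3

The chart is tilted about 14° clockwise, with some photo noise. The marked hex reads 3 on the colorbar.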